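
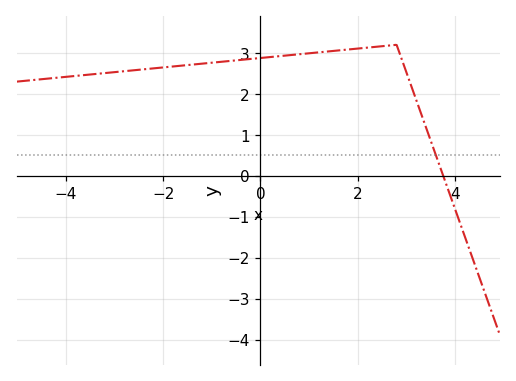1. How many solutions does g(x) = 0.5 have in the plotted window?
1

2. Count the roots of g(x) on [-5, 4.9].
1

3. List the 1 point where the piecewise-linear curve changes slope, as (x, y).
(2.8, 3.2)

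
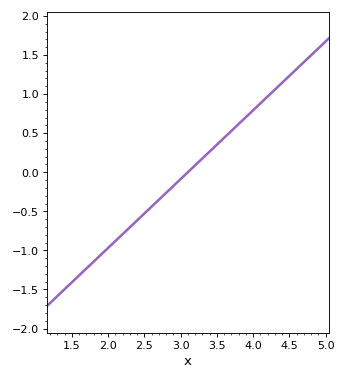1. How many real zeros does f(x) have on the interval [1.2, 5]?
1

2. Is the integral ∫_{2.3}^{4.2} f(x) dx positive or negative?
positive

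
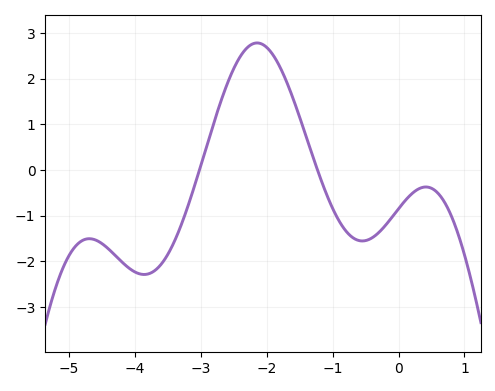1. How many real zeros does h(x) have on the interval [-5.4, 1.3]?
2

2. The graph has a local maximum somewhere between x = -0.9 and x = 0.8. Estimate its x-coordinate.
0.4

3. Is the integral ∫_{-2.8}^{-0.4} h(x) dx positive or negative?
positive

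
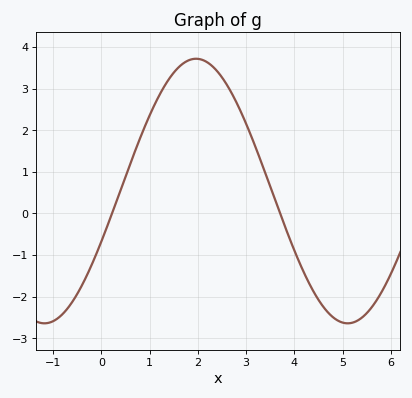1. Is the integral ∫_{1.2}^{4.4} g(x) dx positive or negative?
positive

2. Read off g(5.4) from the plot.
-2.5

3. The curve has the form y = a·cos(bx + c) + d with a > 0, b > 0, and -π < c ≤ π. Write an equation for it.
y = 3.18cos(1x - 2) + 0.54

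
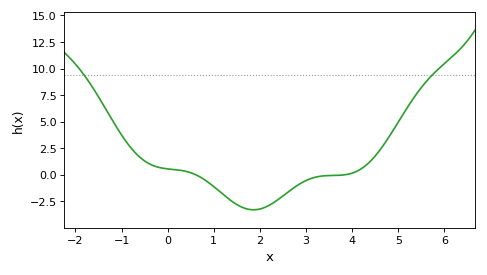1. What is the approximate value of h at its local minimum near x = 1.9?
-3.29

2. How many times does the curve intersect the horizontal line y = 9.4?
2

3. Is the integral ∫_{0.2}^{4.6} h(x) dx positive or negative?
negative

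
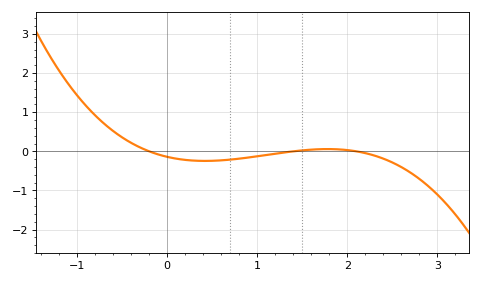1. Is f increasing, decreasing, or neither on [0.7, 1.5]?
increasing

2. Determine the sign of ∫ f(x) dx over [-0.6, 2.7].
negative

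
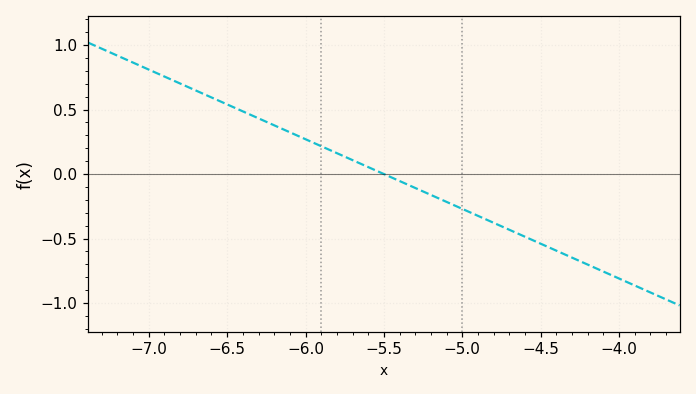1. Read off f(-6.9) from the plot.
0.756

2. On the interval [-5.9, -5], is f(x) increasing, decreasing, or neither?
decreasing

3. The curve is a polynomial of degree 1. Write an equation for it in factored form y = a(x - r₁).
y = -0.54(x + 5.5)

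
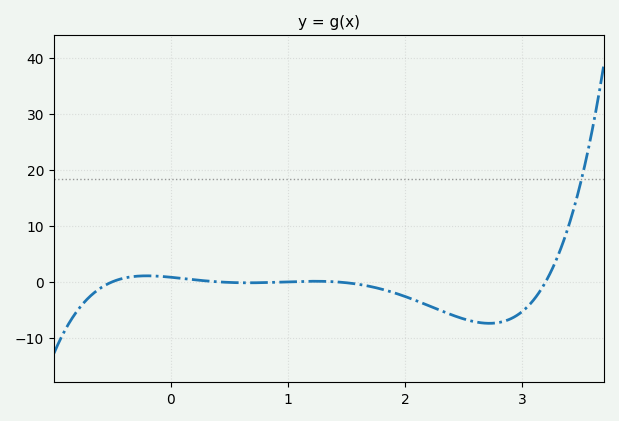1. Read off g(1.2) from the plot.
0.099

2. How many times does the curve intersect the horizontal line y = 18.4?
1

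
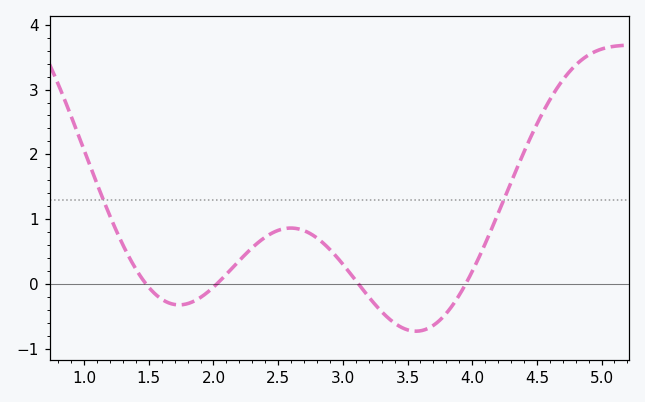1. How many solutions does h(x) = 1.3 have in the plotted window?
2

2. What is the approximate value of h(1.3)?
0.602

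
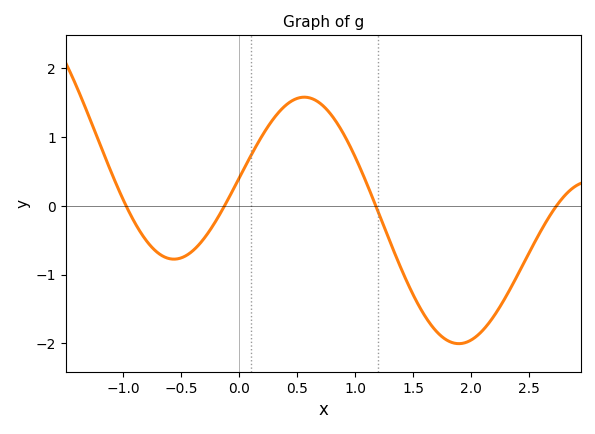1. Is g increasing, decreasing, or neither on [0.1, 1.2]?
neither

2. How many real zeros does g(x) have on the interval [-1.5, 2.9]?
4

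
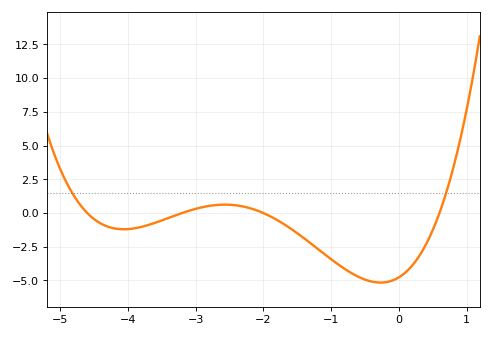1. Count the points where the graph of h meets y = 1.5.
2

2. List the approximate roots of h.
-4.6, -3.2, -2, 0.6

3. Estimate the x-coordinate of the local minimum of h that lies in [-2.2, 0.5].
-0.271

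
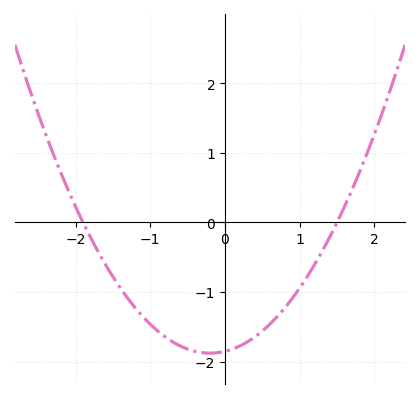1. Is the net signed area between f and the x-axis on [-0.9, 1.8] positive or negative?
negative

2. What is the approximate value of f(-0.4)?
-1.85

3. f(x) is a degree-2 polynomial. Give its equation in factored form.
y = 0.65(x + 1.9)(x - 1.5)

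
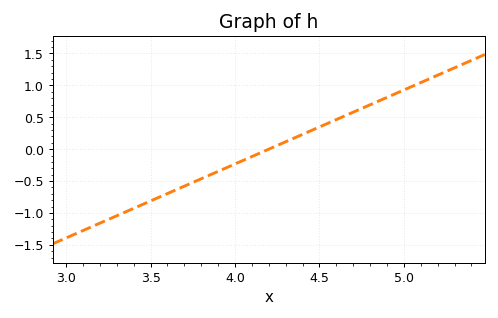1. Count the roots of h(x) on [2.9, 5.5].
1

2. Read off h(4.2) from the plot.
0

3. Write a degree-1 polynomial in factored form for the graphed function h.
y = 1.16(x - 4.2)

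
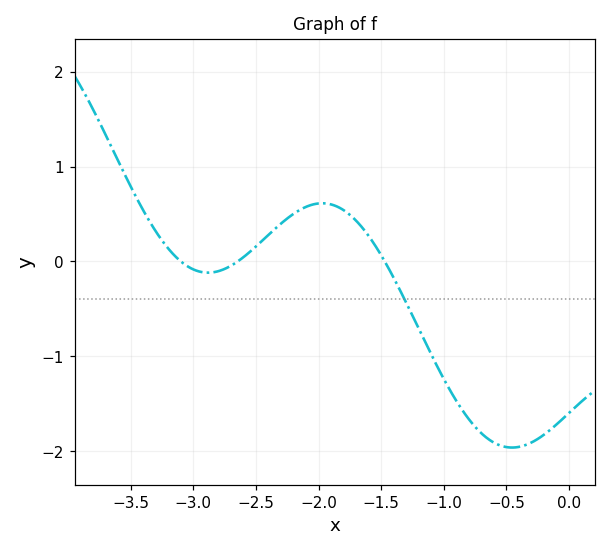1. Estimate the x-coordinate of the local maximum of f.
-1.97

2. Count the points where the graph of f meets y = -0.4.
1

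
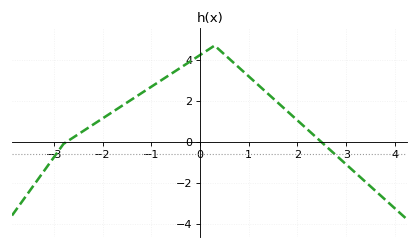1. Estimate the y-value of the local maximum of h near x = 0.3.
4.7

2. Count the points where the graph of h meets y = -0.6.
2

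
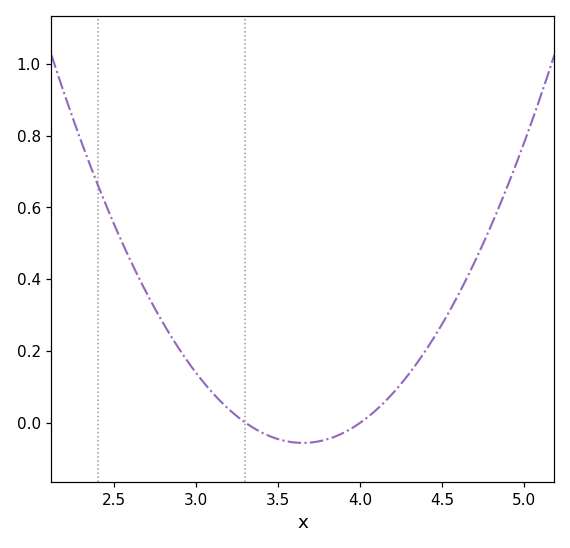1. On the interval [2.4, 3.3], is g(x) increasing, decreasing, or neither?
decreasing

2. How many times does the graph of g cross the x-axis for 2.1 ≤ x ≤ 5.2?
2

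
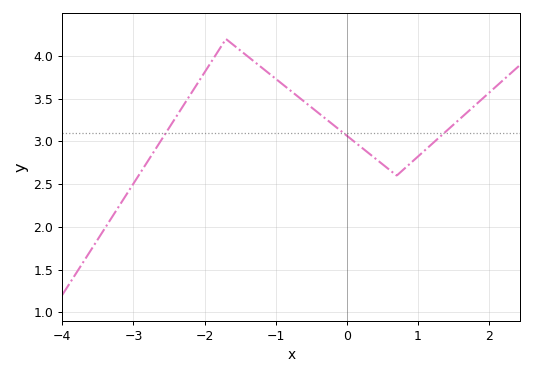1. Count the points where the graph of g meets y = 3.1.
3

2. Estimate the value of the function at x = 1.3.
3.05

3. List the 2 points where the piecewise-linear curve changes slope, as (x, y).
(-1.7, 4.2); (0.7, 2.6)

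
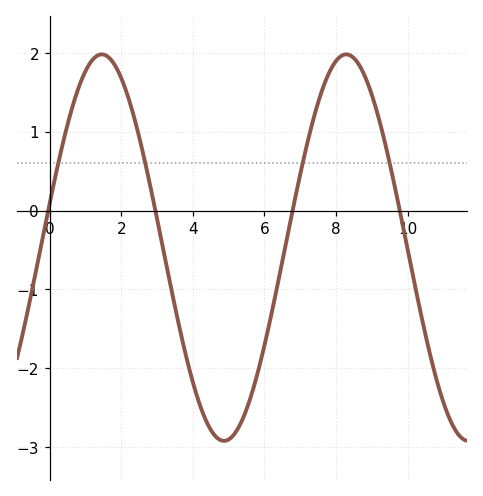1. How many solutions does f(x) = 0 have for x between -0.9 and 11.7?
4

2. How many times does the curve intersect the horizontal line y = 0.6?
4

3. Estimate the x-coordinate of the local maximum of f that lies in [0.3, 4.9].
1.46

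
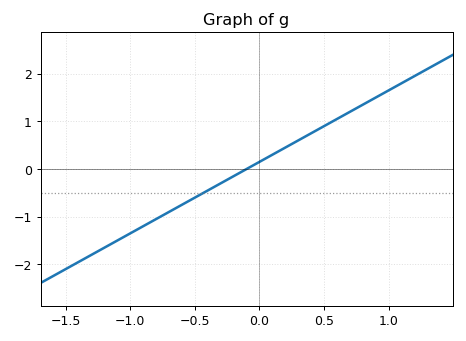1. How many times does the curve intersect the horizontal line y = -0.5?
1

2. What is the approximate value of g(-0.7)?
-0.9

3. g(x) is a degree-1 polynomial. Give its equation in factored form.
y = 1.5(x + 0.1)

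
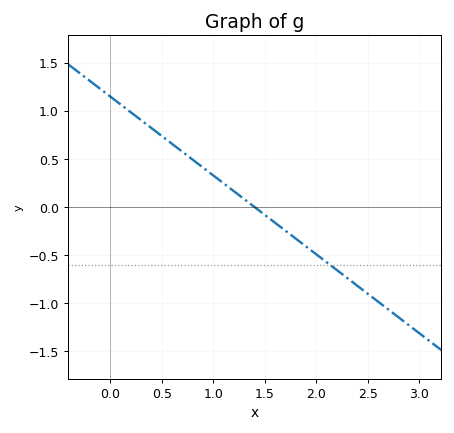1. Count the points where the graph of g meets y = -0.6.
1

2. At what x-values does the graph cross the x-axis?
1.4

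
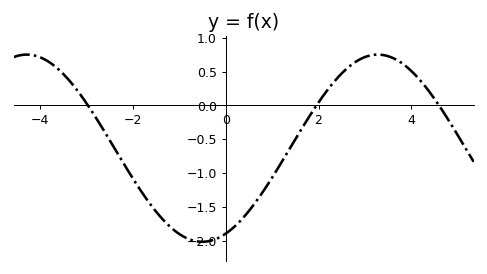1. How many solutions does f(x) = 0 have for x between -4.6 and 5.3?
3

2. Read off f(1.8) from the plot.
-0.15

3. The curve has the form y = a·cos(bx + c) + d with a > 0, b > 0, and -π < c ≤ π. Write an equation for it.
y = 1.38cos(0.83x - 2.7) - 0.63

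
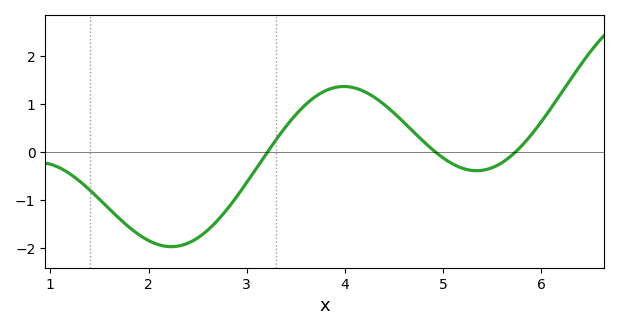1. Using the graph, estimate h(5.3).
-0.4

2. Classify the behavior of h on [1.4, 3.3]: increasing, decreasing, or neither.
neither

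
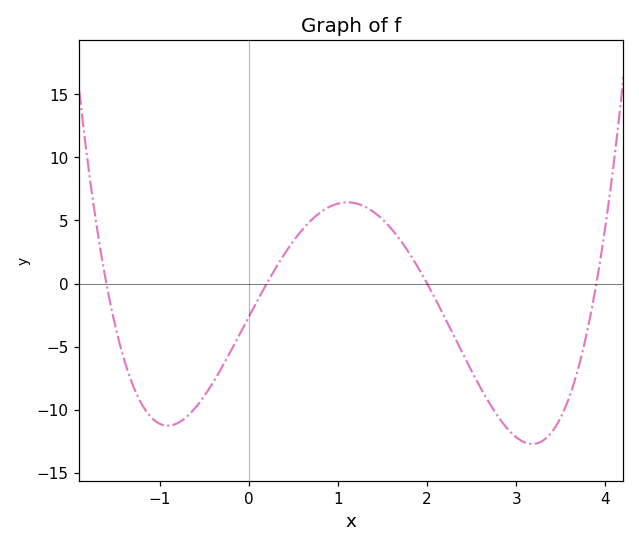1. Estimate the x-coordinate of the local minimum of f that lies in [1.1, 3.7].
3.18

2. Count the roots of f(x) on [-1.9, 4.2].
4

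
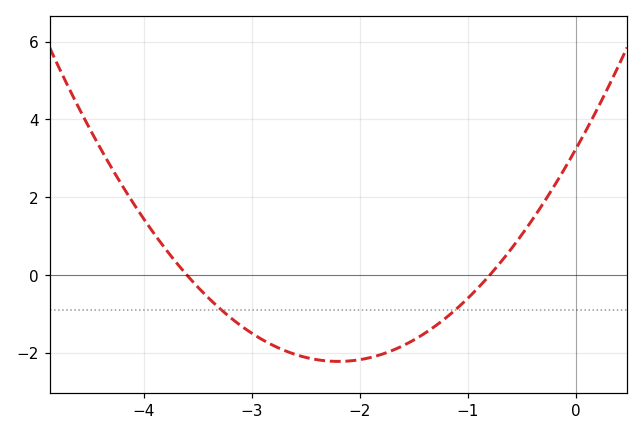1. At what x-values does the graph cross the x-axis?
-3.6, -0.8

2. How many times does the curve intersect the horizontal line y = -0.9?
2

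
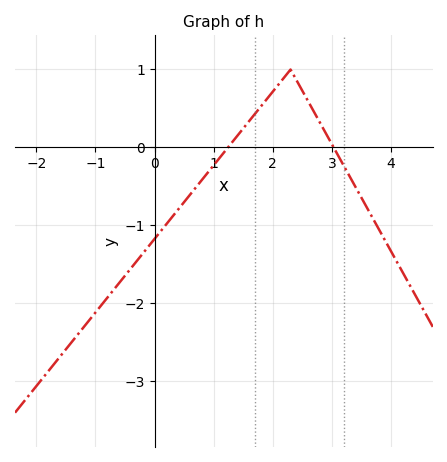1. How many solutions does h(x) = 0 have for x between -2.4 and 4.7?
2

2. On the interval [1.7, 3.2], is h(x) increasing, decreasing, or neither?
neither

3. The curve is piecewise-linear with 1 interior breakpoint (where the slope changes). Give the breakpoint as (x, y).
(2.3, 1)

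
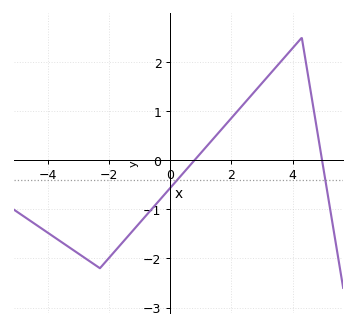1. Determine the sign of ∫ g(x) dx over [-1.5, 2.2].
negative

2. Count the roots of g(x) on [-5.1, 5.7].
2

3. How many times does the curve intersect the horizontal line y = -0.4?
2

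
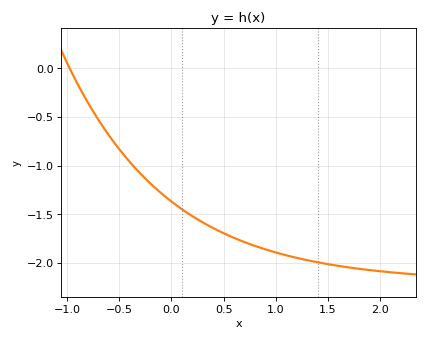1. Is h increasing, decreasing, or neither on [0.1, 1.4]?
decreasing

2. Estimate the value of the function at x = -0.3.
-1.1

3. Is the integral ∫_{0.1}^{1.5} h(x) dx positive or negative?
negative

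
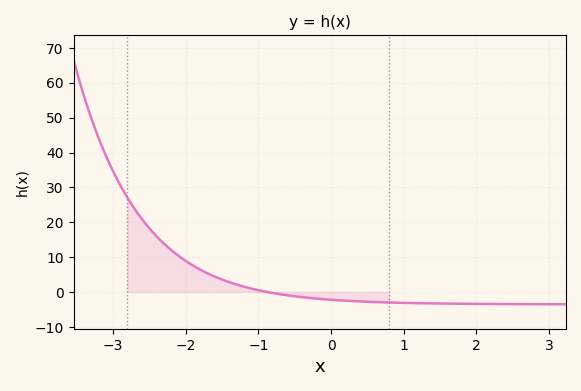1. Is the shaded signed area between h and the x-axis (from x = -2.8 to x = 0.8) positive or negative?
positive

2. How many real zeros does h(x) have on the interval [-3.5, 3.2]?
1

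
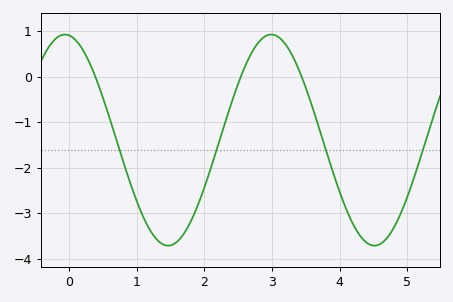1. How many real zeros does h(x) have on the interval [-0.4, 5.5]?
3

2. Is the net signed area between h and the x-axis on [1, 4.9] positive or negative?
negative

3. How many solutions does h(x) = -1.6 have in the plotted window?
4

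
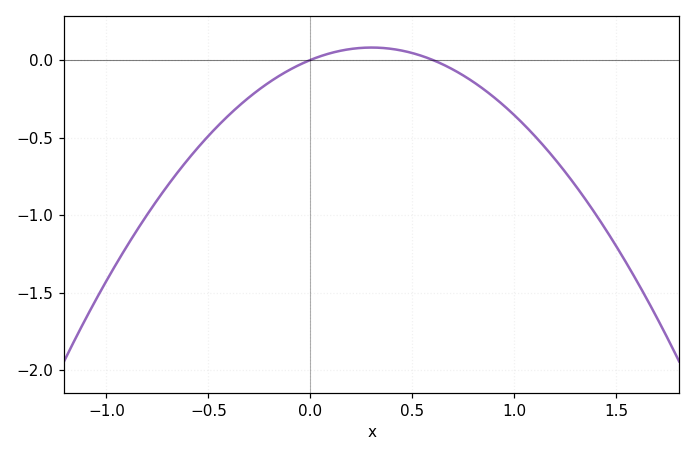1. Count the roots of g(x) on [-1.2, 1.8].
2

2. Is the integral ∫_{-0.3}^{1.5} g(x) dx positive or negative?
negative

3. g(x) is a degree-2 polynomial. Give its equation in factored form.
y = -0.89(x - 0)(x - 0.6)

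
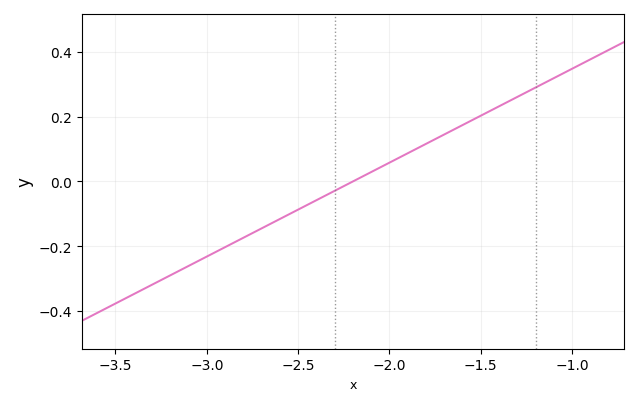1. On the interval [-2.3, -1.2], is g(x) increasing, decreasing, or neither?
increasing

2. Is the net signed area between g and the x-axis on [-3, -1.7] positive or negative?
negative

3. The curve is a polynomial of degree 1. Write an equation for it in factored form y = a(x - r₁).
y = 0.29(x + 2.2)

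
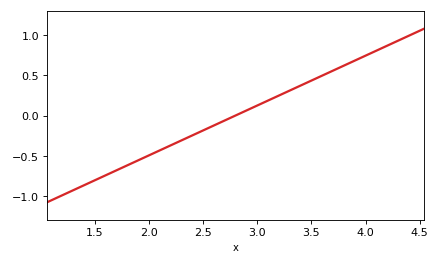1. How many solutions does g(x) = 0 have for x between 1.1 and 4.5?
1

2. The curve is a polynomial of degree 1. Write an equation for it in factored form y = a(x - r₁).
y = 0.62(x - 2.8)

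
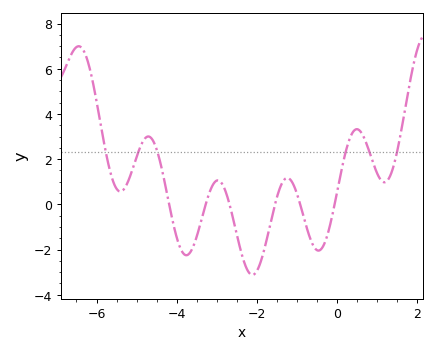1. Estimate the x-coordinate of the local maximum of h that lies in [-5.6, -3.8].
-4.71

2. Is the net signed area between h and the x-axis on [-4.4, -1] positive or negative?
negative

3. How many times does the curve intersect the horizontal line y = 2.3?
6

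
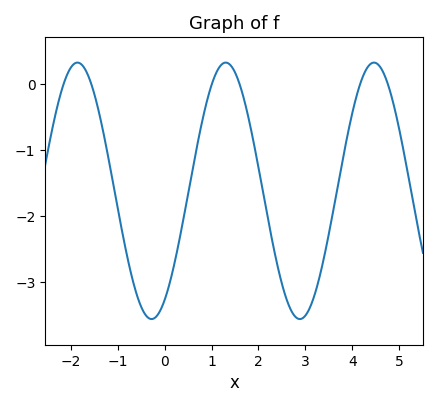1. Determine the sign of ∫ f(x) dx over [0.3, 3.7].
negative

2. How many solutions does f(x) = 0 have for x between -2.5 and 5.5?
6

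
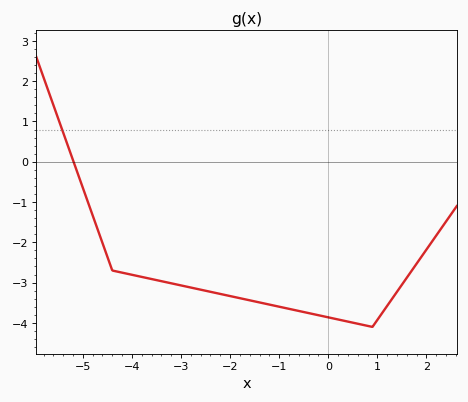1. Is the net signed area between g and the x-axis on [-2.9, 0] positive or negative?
negative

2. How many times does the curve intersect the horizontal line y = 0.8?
1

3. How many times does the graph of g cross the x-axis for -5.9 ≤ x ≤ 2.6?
1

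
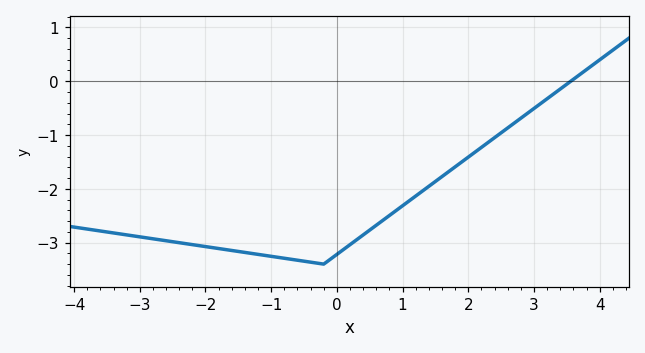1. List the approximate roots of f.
3.6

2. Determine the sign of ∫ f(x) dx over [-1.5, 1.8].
negative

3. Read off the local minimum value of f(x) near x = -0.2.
-3.4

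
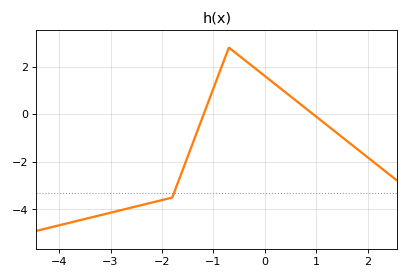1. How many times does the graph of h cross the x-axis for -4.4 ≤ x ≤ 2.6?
2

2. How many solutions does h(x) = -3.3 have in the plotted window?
1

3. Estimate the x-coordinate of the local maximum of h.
-0.697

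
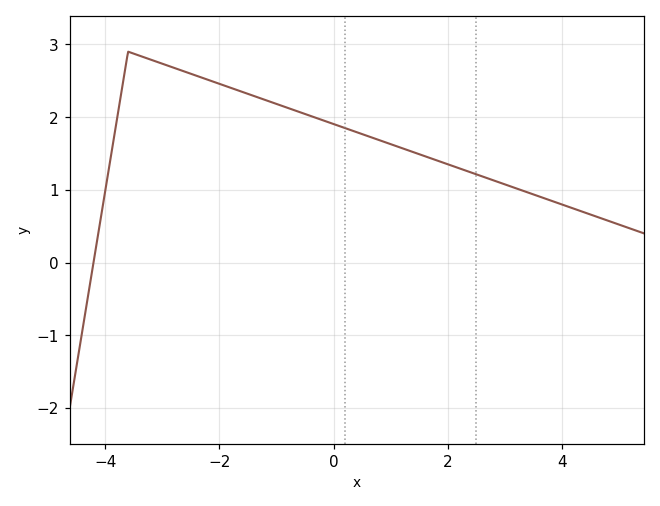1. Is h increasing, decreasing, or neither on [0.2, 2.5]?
decreasing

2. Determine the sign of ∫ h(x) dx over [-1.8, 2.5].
positive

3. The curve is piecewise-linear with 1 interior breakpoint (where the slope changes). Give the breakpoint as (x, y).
(-3.6, 2.9)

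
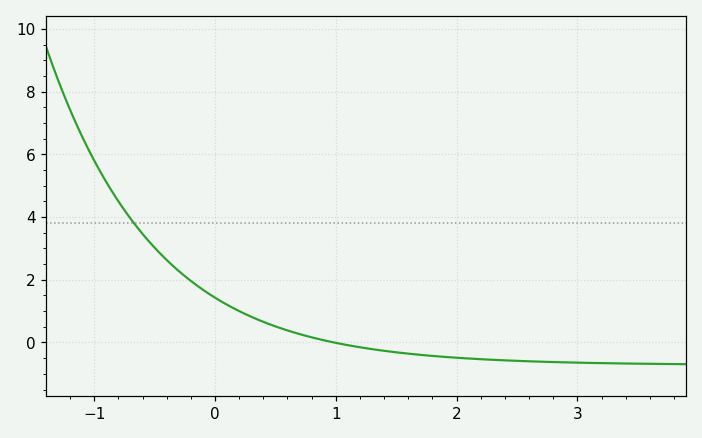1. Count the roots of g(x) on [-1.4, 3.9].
1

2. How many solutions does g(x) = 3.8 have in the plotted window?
1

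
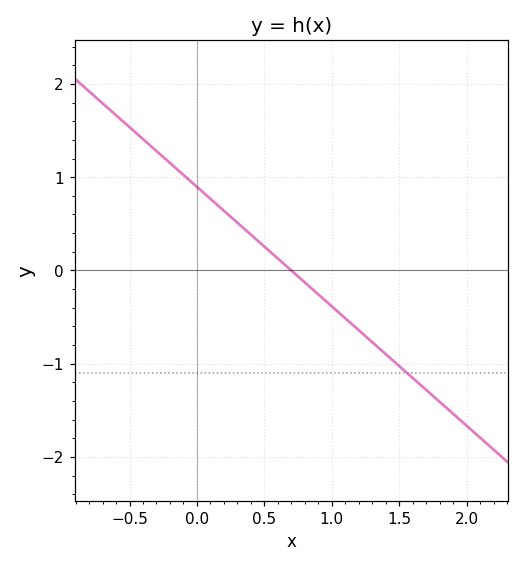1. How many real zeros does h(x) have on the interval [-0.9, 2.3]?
1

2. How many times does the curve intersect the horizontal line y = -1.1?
1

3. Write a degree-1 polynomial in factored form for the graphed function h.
y = -1.28(x - 0.7)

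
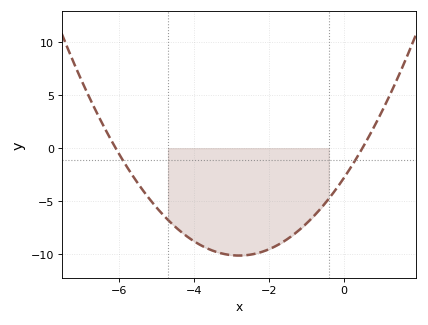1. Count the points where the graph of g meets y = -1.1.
2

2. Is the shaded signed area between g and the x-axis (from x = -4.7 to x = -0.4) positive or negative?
negative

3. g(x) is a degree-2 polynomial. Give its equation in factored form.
y = 0.93(x + 6.1)(x - 0.5)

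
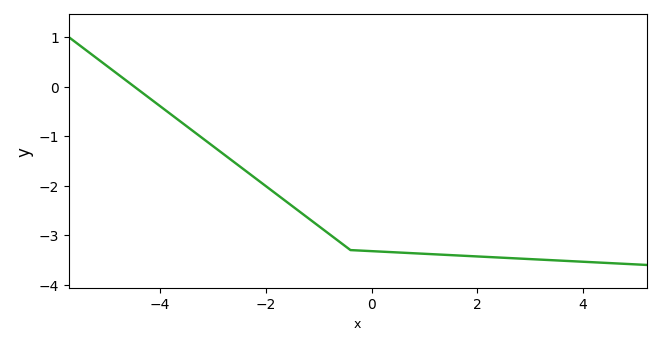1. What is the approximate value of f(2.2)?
-3.4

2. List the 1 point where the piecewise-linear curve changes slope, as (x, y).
(-0.4, -3.3)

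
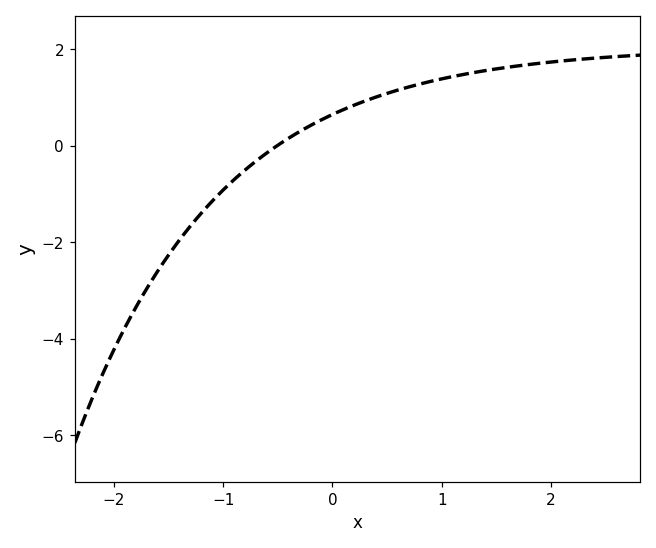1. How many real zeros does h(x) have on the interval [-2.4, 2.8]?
1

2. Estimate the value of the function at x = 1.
1.4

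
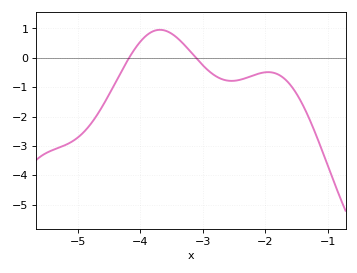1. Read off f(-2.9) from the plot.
-0.5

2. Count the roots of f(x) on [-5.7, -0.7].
2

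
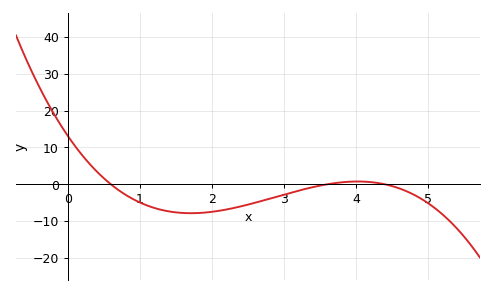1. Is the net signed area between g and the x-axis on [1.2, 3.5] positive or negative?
negative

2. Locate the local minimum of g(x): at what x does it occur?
1.71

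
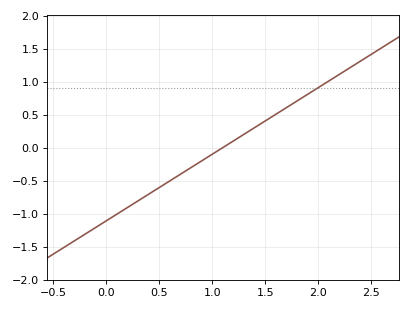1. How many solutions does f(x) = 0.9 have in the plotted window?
1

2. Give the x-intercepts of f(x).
1.1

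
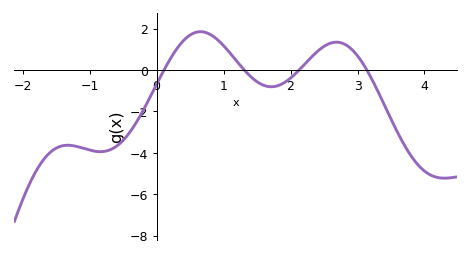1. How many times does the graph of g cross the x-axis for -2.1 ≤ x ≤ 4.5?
4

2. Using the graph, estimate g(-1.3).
-3.6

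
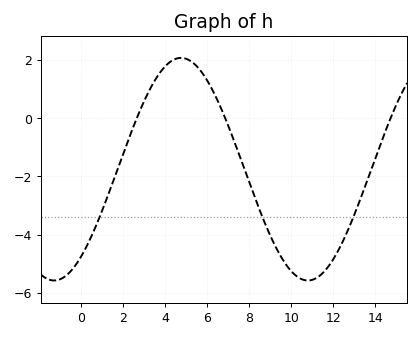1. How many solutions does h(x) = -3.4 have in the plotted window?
3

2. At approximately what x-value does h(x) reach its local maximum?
4.76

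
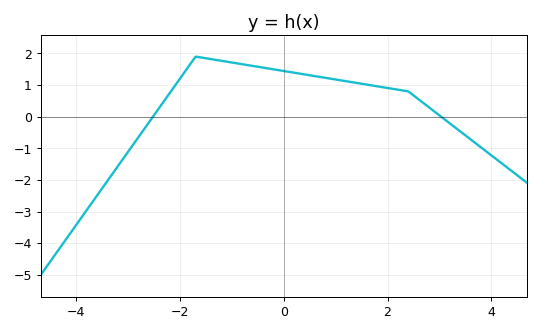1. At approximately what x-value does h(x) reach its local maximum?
-1.7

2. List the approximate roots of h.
-2.52, 3.03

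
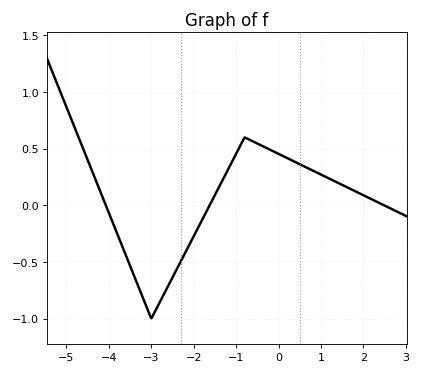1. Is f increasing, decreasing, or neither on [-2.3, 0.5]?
neither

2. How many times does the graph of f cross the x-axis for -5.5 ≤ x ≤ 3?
3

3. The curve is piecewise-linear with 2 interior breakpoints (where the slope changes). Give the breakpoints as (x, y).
(-3, -1); (-0.8, 0.6)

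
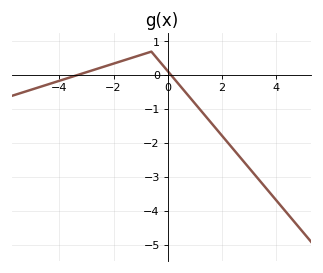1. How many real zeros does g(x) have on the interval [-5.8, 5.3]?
2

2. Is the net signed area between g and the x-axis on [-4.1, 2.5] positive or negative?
negative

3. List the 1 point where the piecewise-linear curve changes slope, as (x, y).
(-0.6, 0.7)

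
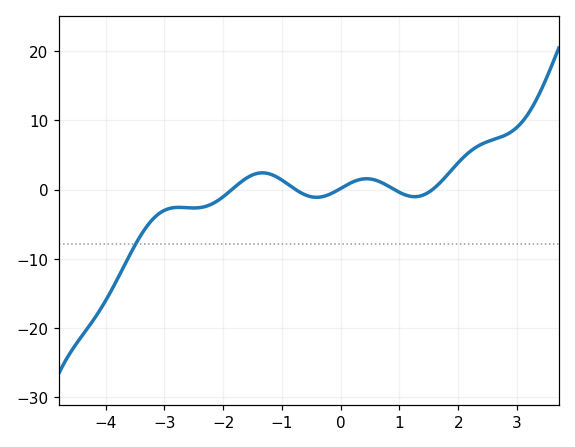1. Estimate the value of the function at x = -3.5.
-8.02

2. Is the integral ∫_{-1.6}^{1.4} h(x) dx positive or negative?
positive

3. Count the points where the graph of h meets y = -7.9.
1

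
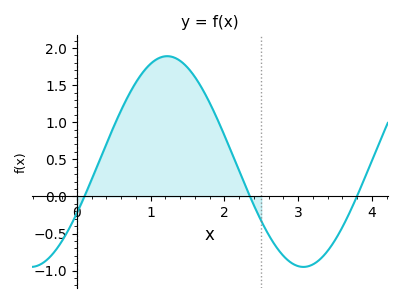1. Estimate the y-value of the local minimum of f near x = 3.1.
-0.95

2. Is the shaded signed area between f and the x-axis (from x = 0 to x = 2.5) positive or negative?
positive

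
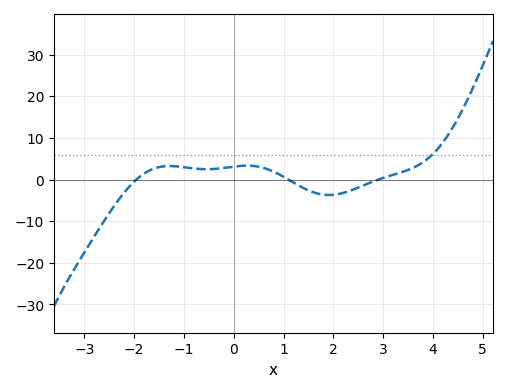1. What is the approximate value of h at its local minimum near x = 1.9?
-4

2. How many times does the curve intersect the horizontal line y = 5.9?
1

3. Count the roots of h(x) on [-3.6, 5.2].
3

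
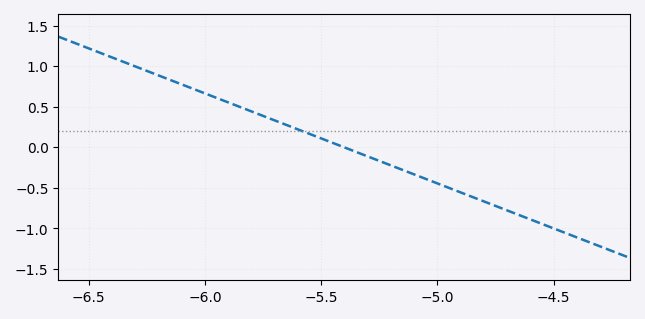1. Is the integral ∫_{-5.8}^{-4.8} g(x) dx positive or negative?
negative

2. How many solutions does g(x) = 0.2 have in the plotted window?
1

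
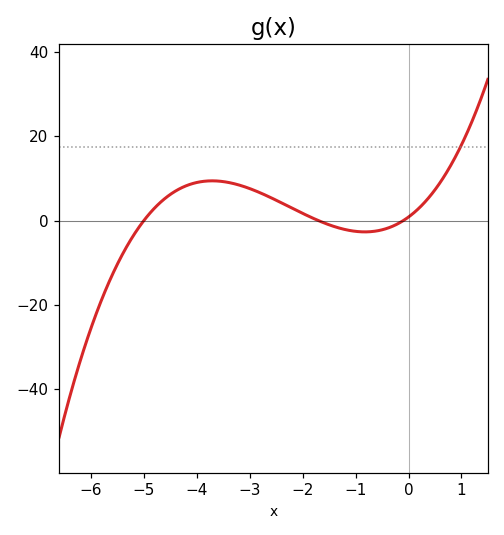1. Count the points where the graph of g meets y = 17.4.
1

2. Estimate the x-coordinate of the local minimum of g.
-0.825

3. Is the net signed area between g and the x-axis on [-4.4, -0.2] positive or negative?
positive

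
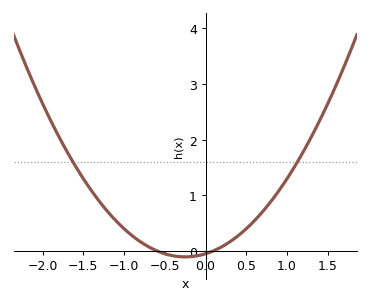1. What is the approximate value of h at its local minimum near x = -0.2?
-0.1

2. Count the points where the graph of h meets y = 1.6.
2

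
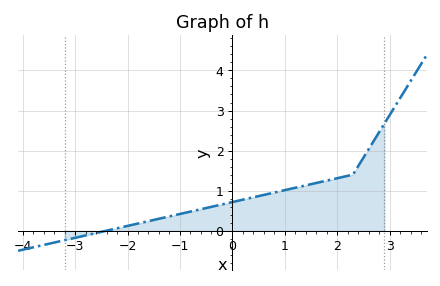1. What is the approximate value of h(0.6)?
0.894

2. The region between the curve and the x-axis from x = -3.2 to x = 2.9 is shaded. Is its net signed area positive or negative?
positive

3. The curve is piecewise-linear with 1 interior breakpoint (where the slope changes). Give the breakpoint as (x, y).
(2.3, 1.4)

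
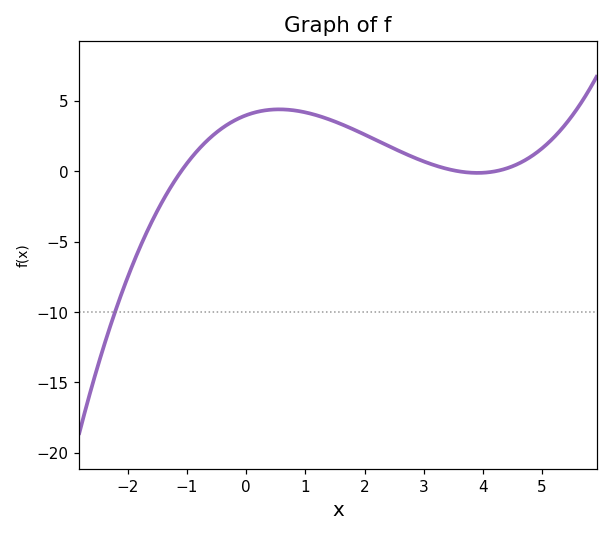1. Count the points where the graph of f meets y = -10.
1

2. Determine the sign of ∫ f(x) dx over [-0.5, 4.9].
positive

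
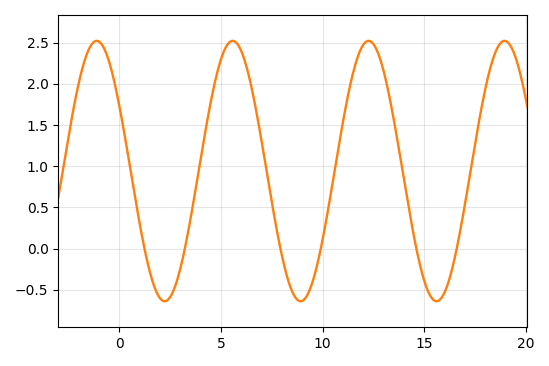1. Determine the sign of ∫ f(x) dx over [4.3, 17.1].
positive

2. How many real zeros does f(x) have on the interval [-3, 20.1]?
6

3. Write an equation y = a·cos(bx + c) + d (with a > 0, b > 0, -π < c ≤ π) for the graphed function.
y = 1.58cos(0.94x + 1) + 0.94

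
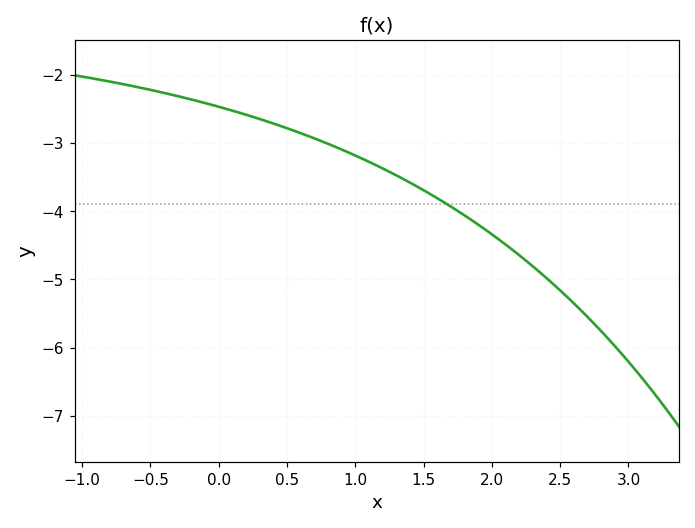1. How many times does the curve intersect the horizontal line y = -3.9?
1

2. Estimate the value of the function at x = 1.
-3.18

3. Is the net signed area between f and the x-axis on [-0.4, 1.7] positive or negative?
negative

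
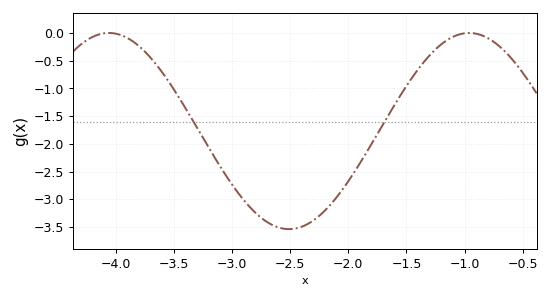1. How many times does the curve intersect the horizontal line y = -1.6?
2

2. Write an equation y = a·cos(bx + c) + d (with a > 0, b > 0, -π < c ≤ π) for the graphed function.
y = 1.77cos(2.03x + 1.95) - 1.77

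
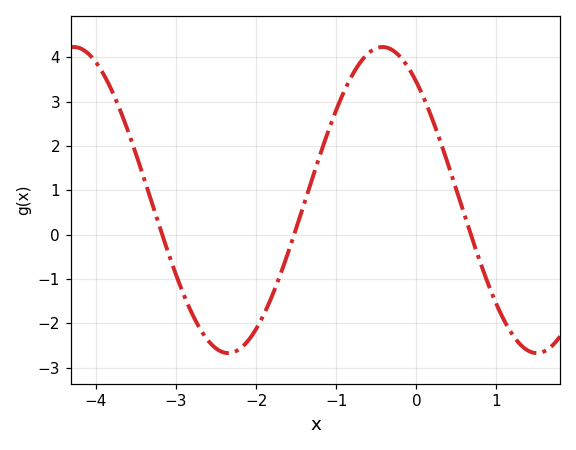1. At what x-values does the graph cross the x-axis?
-3.2, -1.5, 0.7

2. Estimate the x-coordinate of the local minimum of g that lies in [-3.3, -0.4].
-2.4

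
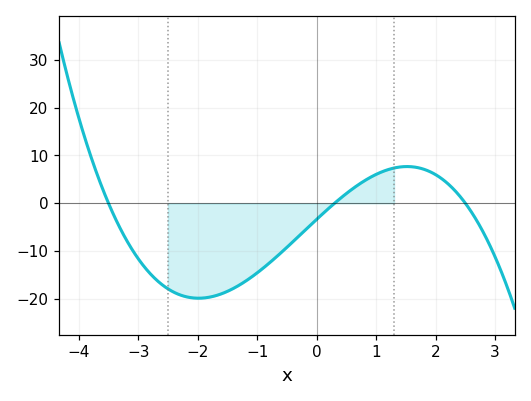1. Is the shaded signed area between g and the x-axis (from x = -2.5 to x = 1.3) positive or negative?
negative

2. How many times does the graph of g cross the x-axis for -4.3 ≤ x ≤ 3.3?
3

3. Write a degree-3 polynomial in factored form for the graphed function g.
y = -1.28(x + 3.5)(x - 0.3)(x - 2.5)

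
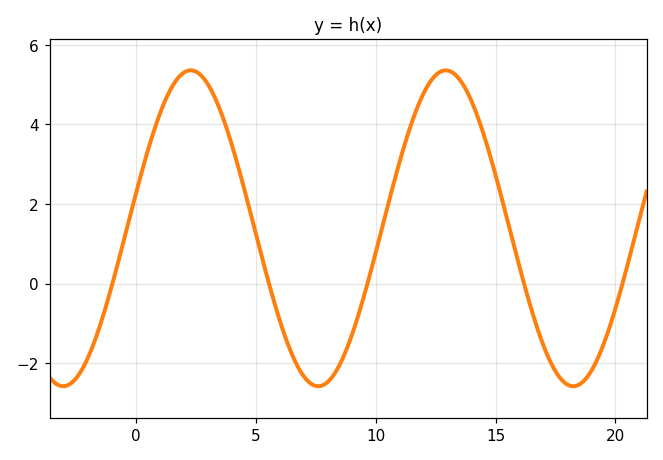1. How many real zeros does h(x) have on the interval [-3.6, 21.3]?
5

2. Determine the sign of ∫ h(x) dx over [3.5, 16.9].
positive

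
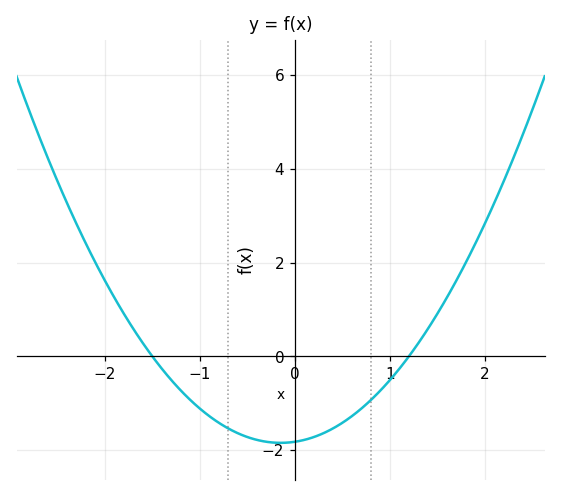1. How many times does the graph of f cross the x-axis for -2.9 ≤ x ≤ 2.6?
2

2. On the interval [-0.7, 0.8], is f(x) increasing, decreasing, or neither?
neither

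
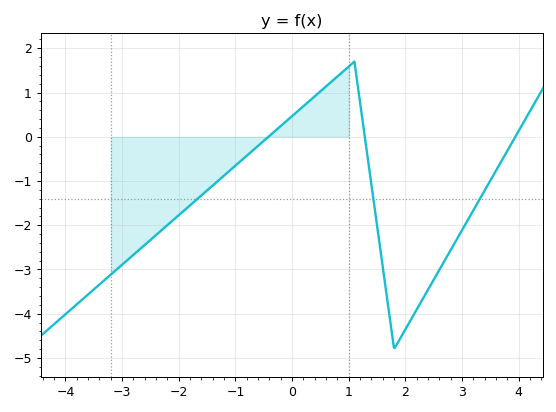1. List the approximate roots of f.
-0.4, 1.2, 4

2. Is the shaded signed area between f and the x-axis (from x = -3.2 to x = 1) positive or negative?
negative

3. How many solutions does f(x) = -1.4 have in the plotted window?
3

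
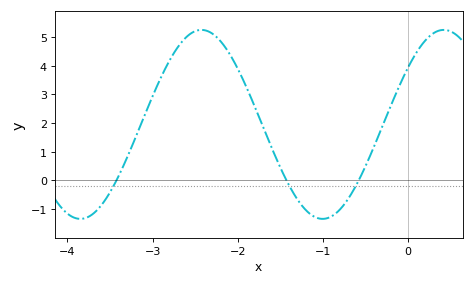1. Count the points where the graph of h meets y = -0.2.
3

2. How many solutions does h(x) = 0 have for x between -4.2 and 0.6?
3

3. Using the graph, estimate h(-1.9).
3.25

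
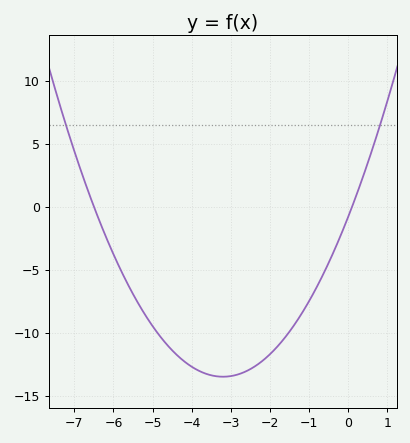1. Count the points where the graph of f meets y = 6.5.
2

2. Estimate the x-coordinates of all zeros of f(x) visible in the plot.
-6.5, 0.1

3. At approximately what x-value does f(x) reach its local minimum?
-3.2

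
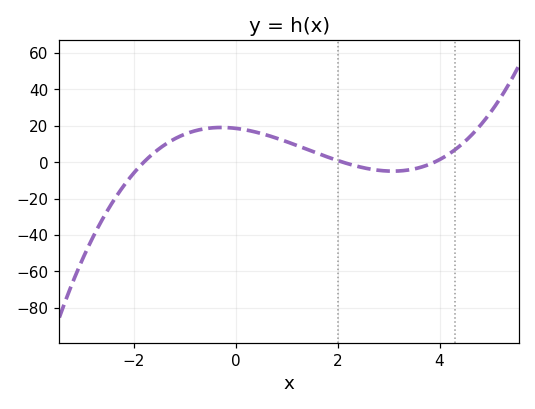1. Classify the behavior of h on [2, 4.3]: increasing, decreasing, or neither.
neither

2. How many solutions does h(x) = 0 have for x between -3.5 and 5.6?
3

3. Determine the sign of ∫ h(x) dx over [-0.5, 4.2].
positive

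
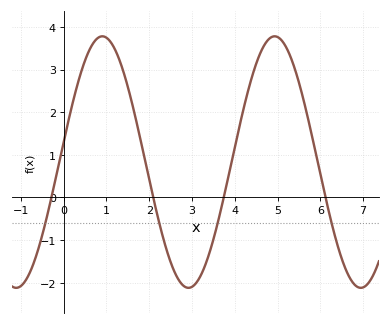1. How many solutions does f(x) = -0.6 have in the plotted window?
4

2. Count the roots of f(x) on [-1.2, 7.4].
4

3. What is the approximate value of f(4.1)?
1.6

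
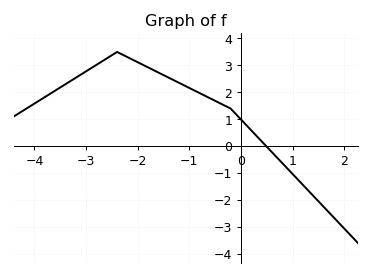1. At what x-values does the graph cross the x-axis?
0.5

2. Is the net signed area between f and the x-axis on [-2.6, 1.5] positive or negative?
positive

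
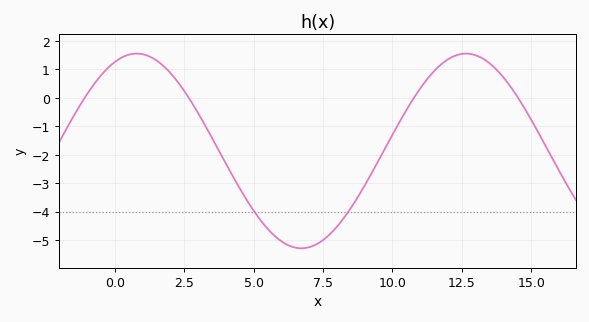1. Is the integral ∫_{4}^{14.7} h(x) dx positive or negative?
negative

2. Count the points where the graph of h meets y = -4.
2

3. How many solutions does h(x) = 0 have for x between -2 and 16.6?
4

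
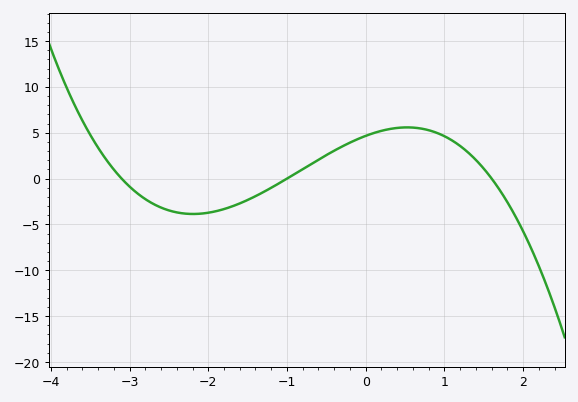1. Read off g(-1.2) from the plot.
-1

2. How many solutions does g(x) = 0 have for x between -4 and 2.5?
3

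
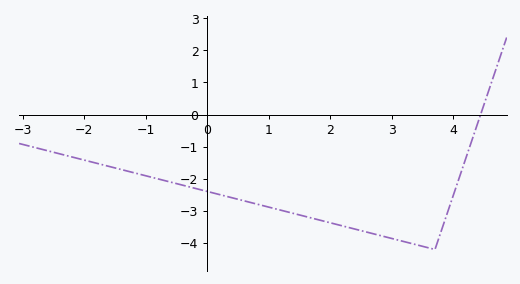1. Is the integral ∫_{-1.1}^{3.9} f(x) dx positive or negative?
negative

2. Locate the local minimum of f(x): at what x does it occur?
3.8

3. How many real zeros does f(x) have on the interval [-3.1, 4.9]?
1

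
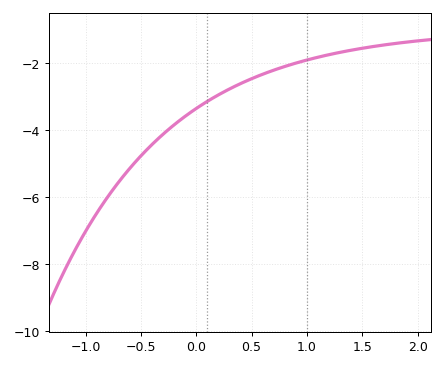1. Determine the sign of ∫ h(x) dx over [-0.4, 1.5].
negative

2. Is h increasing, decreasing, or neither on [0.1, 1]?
increasing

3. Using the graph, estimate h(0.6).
-2.33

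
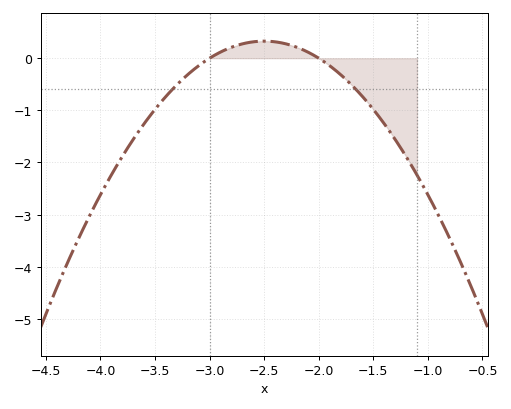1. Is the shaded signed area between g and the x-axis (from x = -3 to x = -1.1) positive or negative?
negative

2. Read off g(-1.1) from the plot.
-2.2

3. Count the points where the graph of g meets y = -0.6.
2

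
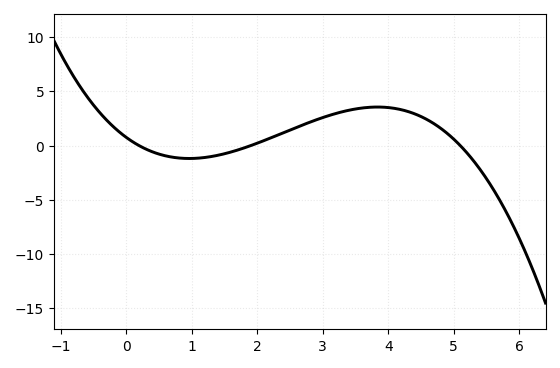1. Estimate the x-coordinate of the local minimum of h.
0.963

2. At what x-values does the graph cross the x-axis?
0.2, 1.9, 5.1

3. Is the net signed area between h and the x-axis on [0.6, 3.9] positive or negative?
positive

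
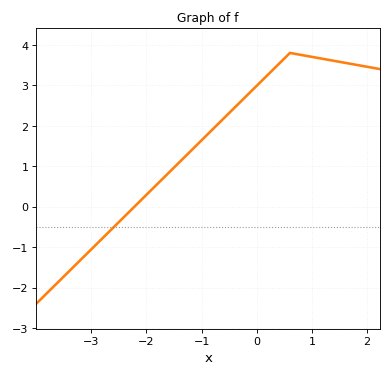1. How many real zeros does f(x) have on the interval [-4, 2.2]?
1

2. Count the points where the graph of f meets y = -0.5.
1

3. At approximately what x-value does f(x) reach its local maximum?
0.6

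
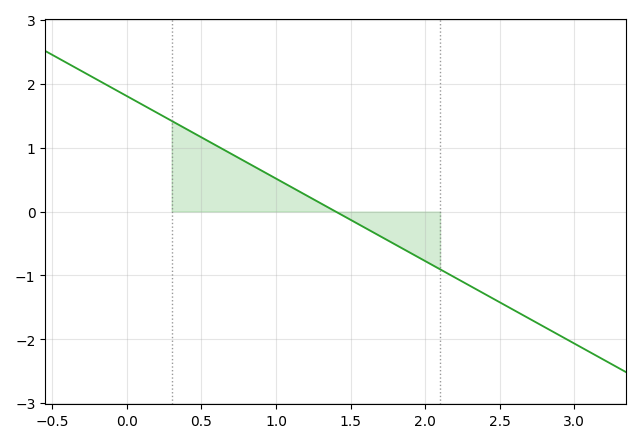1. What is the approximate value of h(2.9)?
-1.9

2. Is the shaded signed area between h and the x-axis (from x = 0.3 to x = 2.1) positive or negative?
positive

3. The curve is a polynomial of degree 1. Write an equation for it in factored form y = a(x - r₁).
y = -1.29(x - 1.4)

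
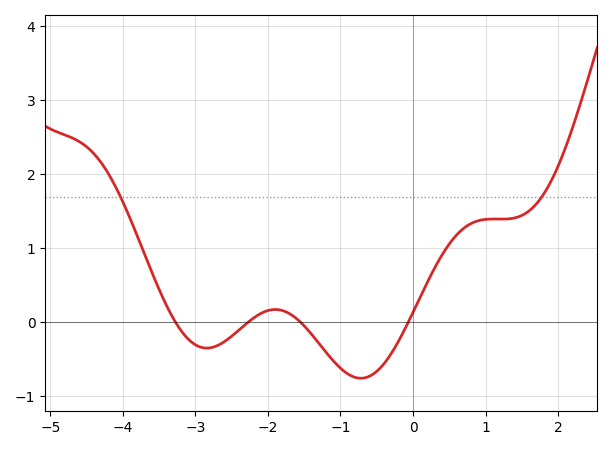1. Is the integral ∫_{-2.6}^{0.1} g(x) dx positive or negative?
negative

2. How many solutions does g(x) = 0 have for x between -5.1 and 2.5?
4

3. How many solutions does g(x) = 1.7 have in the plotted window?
2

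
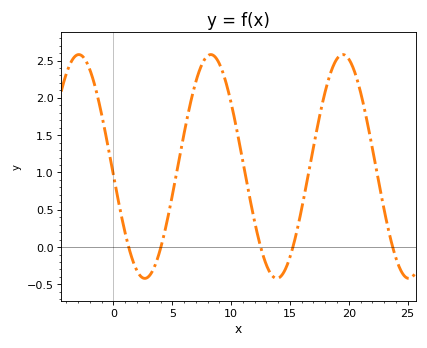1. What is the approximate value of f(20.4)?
2.39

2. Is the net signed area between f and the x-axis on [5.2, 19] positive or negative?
positive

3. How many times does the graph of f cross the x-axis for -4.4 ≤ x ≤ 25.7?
5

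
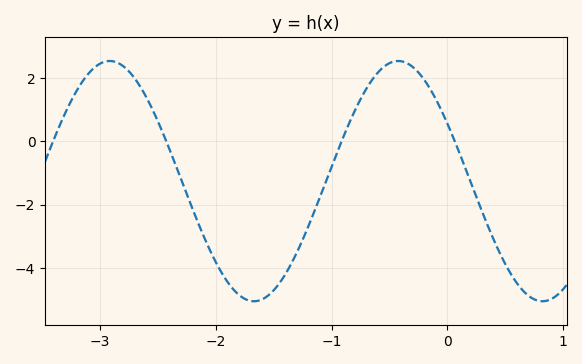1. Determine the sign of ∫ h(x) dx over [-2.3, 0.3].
negative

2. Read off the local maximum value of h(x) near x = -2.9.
2.6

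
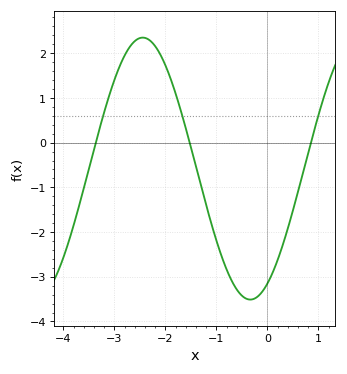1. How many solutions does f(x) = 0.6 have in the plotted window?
3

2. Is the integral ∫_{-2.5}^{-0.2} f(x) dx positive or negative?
negative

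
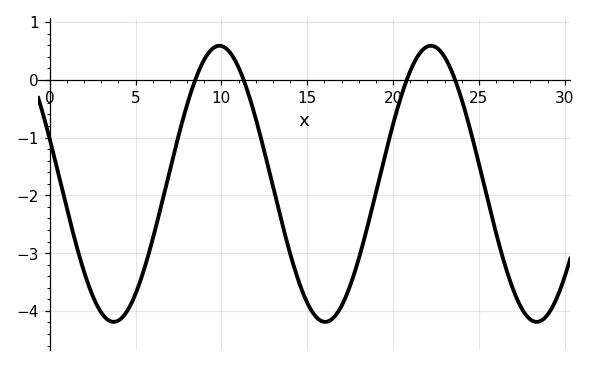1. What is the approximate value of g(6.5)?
-2.17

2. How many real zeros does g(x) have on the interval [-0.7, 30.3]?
4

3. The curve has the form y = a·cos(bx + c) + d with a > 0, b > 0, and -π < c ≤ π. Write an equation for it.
y = 2.39cos(0.51x + 1.24) - 1.8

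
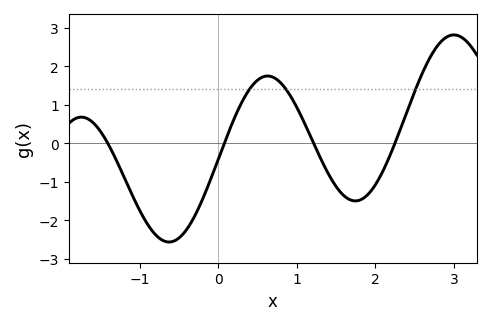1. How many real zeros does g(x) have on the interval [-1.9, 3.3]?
4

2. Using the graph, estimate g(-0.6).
-2.55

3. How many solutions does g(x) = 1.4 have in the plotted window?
3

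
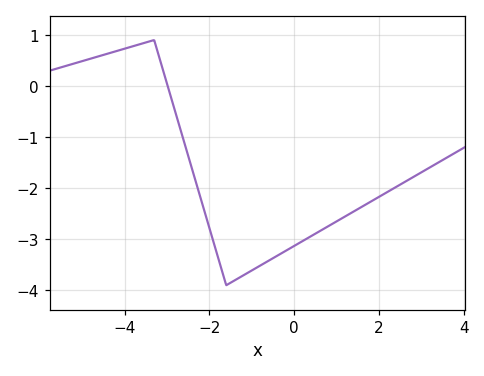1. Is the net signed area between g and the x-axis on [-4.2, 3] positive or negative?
negative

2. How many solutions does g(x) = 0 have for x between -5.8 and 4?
1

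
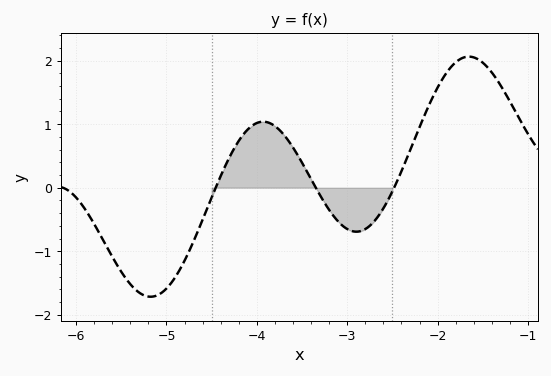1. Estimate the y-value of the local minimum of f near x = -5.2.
-1.7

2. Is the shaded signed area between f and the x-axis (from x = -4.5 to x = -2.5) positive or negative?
positive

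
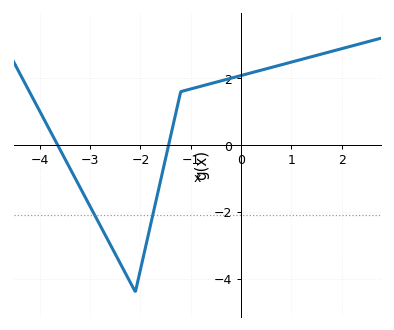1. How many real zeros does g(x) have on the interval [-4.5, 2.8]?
2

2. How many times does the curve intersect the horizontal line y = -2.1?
2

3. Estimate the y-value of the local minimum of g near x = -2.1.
-4.4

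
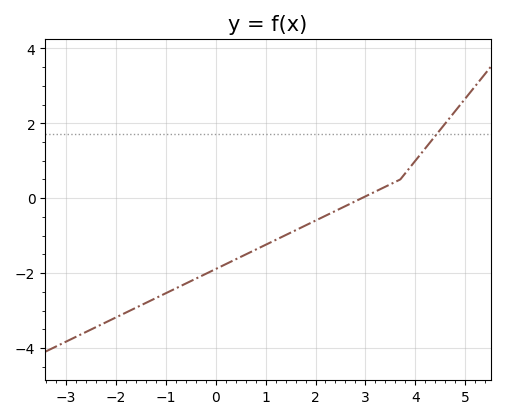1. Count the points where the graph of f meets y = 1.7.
1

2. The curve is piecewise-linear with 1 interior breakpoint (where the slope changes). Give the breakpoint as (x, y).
(3.7, 0.5)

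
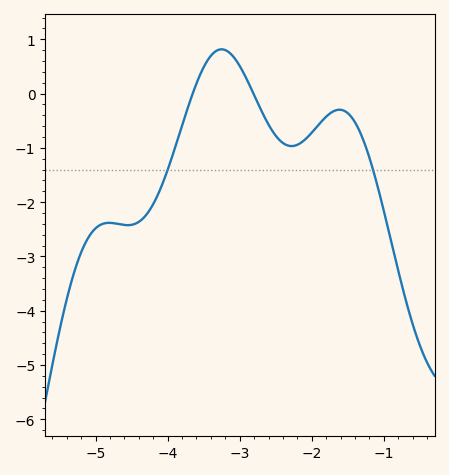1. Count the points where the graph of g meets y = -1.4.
2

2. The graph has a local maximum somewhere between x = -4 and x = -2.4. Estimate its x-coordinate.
-3.3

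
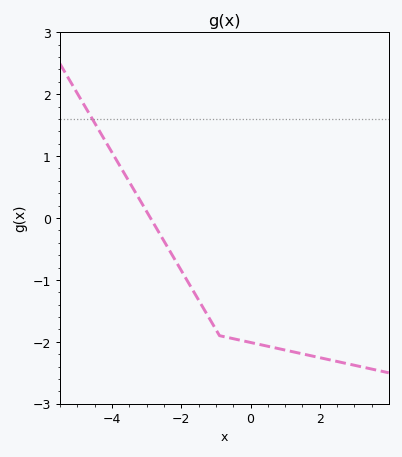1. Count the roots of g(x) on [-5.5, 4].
1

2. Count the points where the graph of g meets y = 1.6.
1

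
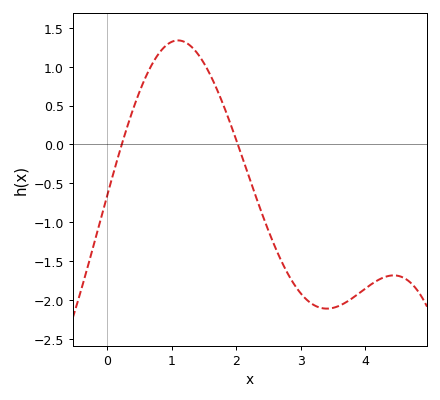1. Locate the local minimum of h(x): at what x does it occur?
3.4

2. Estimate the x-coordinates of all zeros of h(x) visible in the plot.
0.2, 2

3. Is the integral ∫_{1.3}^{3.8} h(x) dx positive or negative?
negative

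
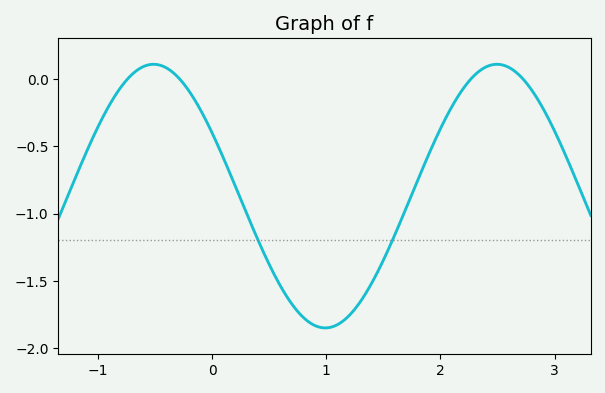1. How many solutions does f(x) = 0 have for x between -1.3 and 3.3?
4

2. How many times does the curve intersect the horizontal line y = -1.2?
2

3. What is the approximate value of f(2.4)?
0.091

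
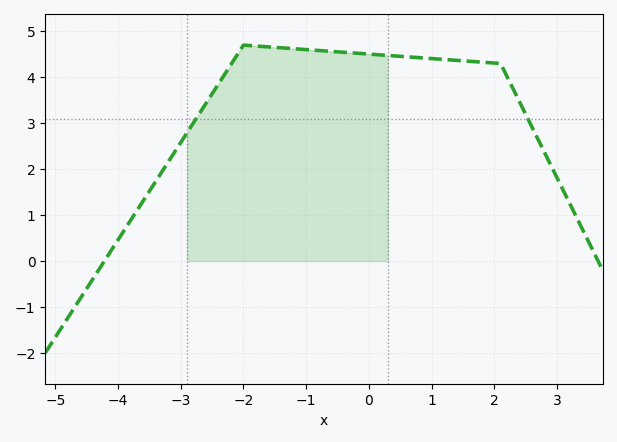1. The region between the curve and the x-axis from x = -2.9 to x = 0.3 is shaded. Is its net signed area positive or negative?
positive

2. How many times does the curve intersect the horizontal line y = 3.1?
2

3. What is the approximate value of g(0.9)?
4.4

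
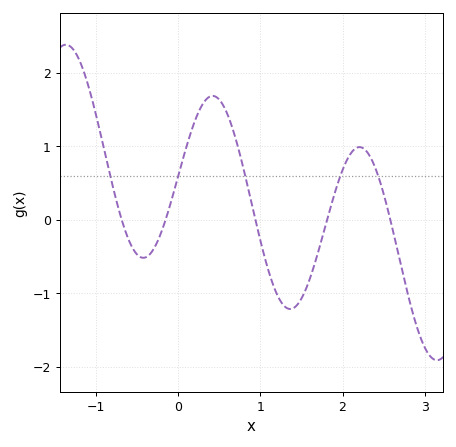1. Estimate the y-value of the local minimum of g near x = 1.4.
-1.2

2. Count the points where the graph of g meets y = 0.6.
5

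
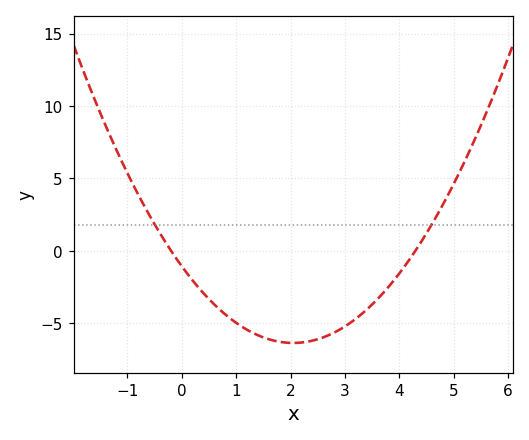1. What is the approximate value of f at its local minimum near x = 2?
-6.5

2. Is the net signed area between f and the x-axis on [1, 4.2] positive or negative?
negative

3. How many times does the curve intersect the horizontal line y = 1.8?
2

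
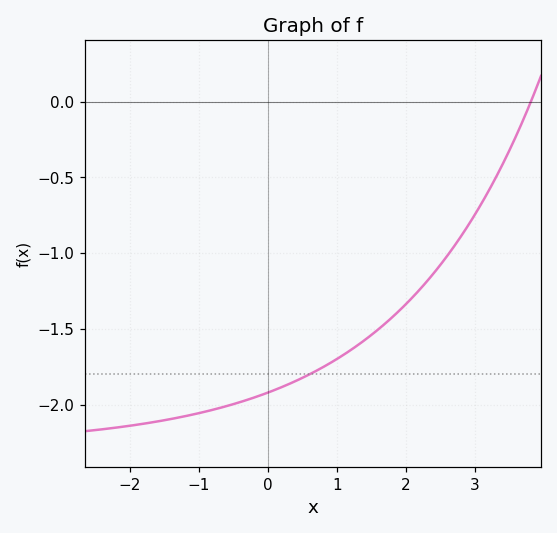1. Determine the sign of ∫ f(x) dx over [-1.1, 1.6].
negative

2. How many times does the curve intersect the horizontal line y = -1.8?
1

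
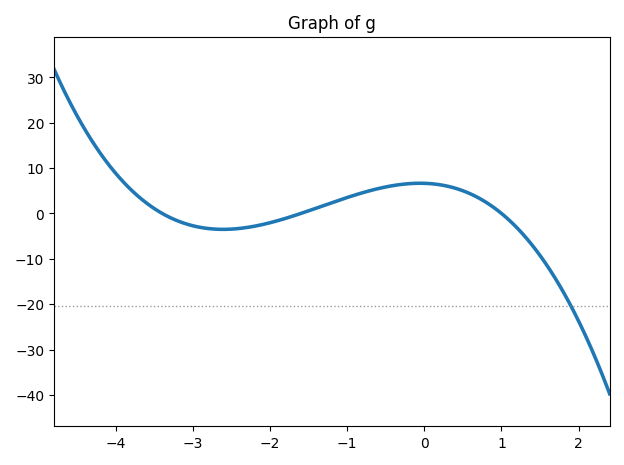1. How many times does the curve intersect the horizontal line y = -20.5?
1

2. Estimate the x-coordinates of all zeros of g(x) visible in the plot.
-3.4, -1.6, 1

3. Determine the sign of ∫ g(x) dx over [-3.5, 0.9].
positive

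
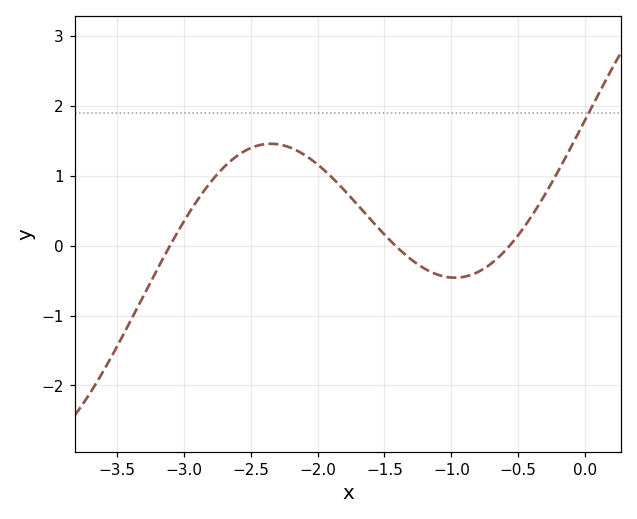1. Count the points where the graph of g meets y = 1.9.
1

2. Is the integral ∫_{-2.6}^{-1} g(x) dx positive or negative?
positive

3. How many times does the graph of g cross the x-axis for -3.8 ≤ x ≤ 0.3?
3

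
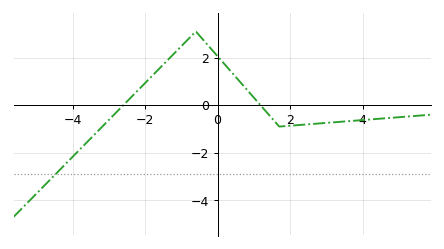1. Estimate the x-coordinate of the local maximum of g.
-0.6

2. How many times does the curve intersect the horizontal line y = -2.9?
1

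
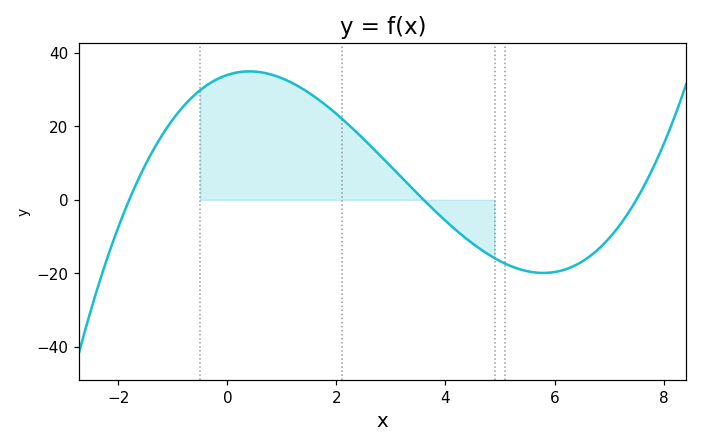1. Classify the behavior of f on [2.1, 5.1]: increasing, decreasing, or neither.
decreasing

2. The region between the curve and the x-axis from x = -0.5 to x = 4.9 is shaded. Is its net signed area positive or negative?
positive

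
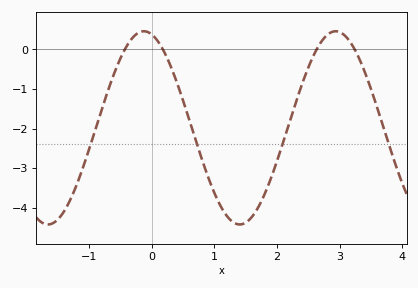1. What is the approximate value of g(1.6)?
-4.23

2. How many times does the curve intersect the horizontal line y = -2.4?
4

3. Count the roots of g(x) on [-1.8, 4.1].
4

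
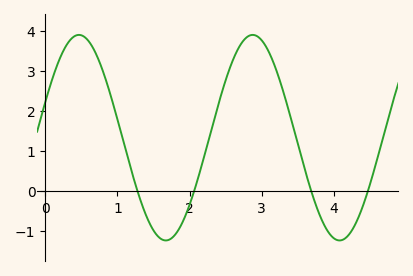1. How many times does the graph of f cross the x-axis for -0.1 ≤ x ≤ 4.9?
4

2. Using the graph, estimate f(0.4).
3.87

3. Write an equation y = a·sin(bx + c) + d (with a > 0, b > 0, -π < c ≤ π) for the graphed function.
y = 2.57sin(2.61x + 0.352) + 1.34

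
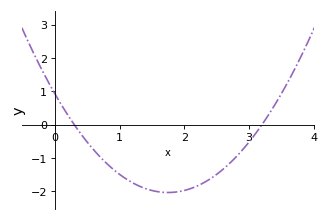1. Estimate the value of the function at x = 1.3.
-1.8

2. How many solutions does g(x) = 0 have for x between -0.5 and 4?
2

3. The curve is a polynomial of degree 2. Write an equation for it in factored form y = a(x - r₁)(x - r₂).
y = 0.97(x - 0.3)(x - 3.2)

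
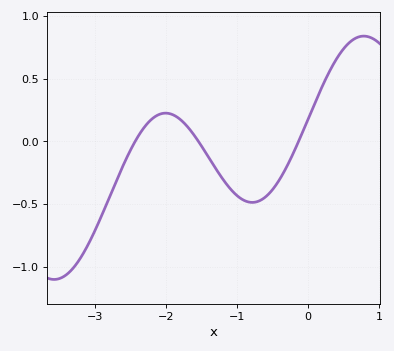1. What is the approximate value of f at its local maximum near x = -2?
0.225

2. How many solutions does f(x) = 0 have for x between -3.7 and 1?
3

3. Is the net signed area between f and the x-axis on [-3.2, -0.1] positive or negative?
negative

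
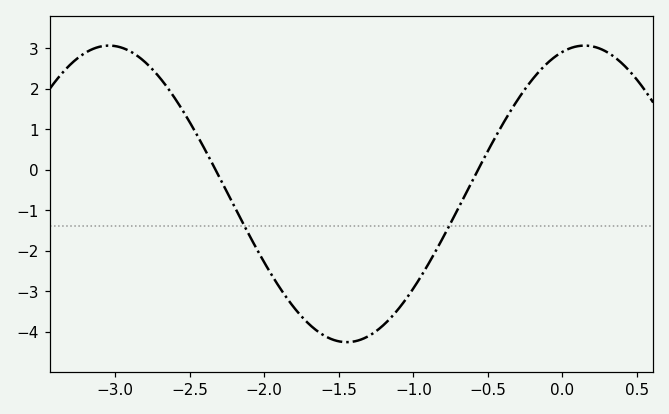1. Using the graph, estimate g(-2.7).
2.26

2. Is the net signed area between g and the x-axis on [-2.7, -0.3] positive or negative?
negative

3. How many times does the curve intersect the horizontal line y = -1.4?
2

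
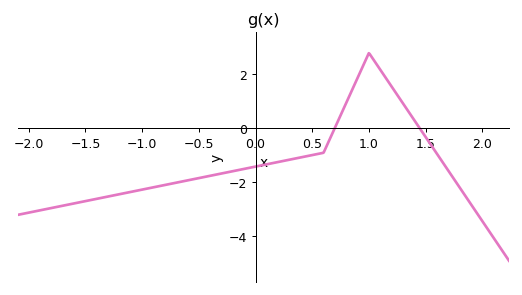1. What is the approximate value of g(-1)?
-2.26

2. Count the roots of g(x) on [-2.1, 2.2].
2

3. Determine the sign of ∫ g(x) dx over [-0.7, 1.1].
negative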